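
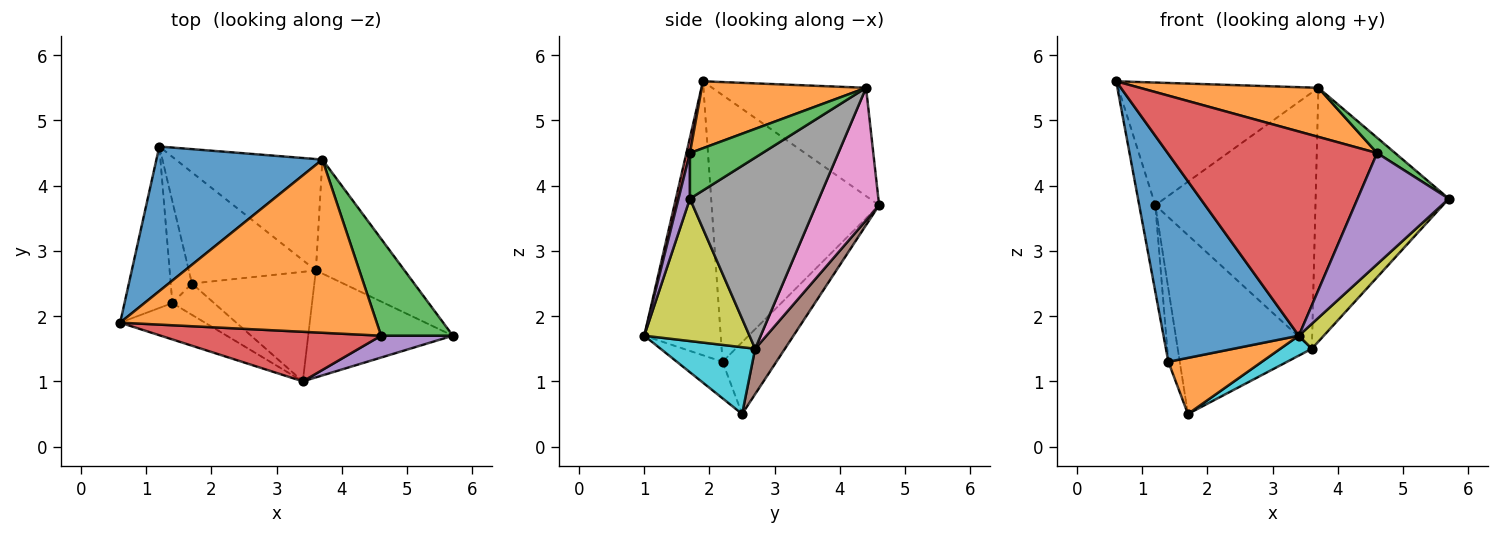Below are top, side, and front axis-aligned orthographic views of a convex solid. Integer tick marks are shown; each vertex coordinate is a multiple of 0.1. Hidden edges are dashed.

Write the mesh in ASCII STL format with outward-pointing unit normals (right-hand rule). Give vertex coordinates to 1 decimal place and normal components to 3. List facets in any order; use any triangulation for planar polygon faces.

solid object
 facet normal -0.445 0.579 0.683
  outer loop
   vertex 3.7 4.4 5.5
   vertex 1.2 4.6 3.7
   vertex 0.6 1.9 5.6
  endloop
 endfacet
 facet normal 0.243 -0.264 0.933
  outer loop
   vertex 4.6 1.7 4.5
   vertex 3.7 4.4 5.5
   vertex 0.6 1.9 5.6
  endloop
 endfacet
 facet normal 0.532 -0.132 0.836
  outer loop
   vertex 4.6 1.7 4.5
   vertex 5.7 1.7 3.8
   vertex 3.7 4.4 5.5
  endloop
 endfacet
 facet normal 0.016 -0.972 0.236
  outer loop
   vertex 4.6 1.7 4.5
   vertex 0.6 1.9 5.6
   vertex 3.4 1.0 1.7
  endloop
 endfacet
 facet normal 0.122 -0.974 0.191
  outer loop
   vertex 4.6 1.7 4.5
   vertex 3.4 1.0 1.7
   vertex 5.7 1.7 3.8
  endloop
 endfacet
 facet normal 0.185 0.835 -0.519
  outer loop
   vertex 3.6 2.7 1.5
   vertex 1.7 2.5 0.5
   vertex 1.2 4.6 3.7
  endloop
 endfacet
 facet normal 0.339 0.863 -0.375
  outer loop
   vertex 3.6 2.7 1.5
   vertex 1.2 4.6 3.7
   vertex 3.7 4.4 5.5
  endloop
 endfacet
 facet normal 0.662 0.684 -0.307
  outer loop
   vertex 3.6 2.7 1.5
   vertex 3.7 4.4 5.5
   vertex 5.7 1.7 3.8
  endloop
 endfacet
 facet normal 0.692 -0.164 -0.703
  outer loop
   vertex 3.6 2.7 1.5
   vertex 5.7 1.7 3.8
   vertex 3.4 1.0 1.7
  endloop
 endfacet
 facet normal 0.473 -0.158 -0.867
  outer loop
   vertex 3.6 2.7 1.5
   vertex 3.4 1.0 1.7
   vertex 1.7 2.5 0.5
  endloop
 endfacet
 facet normal -0.486 -0.861 -0.151
  outer loop
   vertex 1.4 2.2 1.3
   vertex 3.4 1.0 1.7
   vertex 0.6 1.9 5.6
  endloop
 endfacet
 facet normal -0.392 -0.803 -0.448
  outer loop
   vertex 1.4 2.2 1.3
   vertex 1.7 2.5 0.5
   vertex 3.4 1.0 1.7
  endloop
 endfacet
 facet normal -0.980 0.094 -0.176
  outer loop
   vertex 1.4 2.2 1.3
   vertex 0.6 1.9 5.6
   vertex 1.2 4.6 3.7
  endloop
 endfacet
 facet normal -0.940 0.199 -0.278
  outer loop
   vertex 1.4 2.2 1.3
   vertex 1.2 4.6 3.7
   vertex 1.7 2.5 0.5
  endloop
 endfacet
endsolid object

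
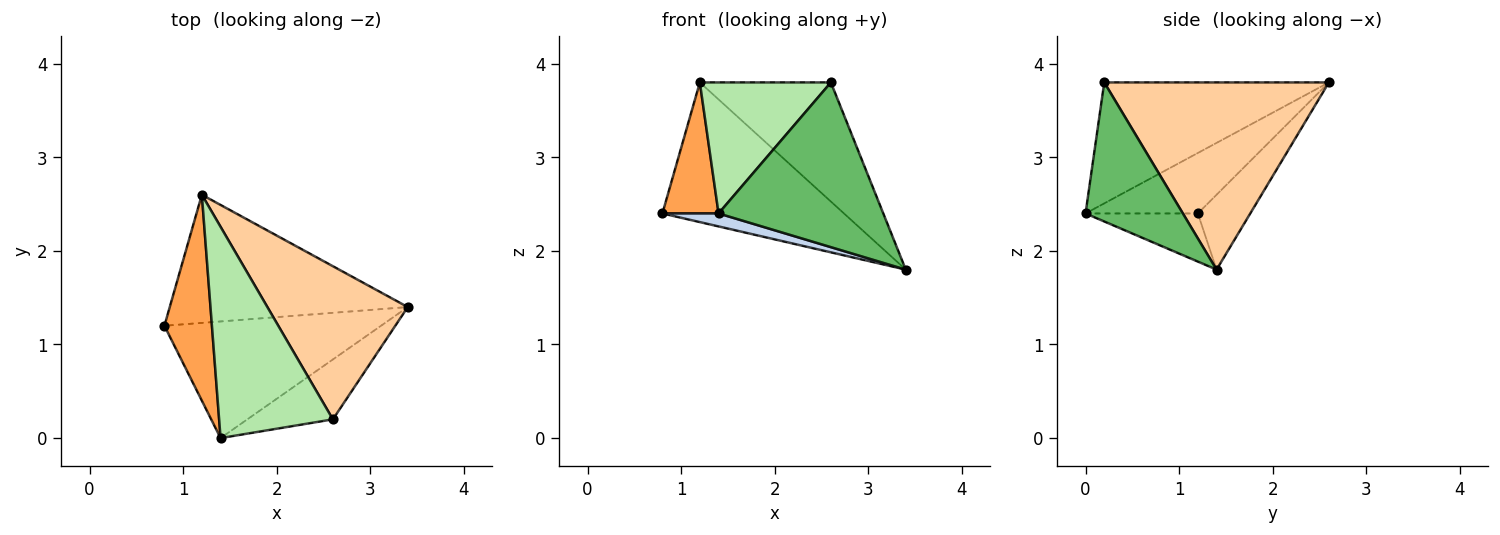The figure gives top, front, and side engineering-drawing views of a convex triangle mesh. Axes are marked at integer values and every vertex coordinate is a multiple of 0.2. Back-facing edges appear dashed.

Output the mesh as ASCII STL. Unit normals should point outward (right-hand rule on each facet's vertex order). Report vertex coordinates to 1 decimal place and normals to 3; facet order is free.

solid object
 facet normal -0.208 0.721 -0.661
  outer loop
   vertex 1.2 2.6 3.8
   vertex 3.4 1.4 1.8
   vertex 0.8 1.2 2.4
  endloop
 endfacet
 facet normal -0.216 -0.108 -0.970
  outer loop
   vertex 1.4 0.0 2.4
   vertex 0.8 1.2 2.4
   vertex 3.4 1.4 1.8
  endloop
 endfacet
 facet normal -0.732 -0.366 0.575
  outer loop
   vertex 1.4 0.0 2.4
   vertex 1.2 2.6 3.8
   vertex 0.8 1.2 2.4
  endloop
 endfacet
 facet normal 0.725 0.423 0.544
  outer loop
   vertex 2.6 0.2 3.8
   vertex 3.4 1.4 1.8
   vertex 1.2 2.6 3.8
  endloop
 endfacet
 facet normal 0.485 -0.822 -0.299
  outer loop
   vertex 2.6 0.2 3.8
   vertex 1.4 0.0 2.4
   vertex 3.4 1.4 1.8
  endloop
 endfacet
 facet normal -0.670 -0.391 0.631
  outer loop
   vertex 2.6 0.2 3.8
   vertex 1.2 2.6 3.8
   vertex 1.4 0.0 2.4
  endloop
 endfacet
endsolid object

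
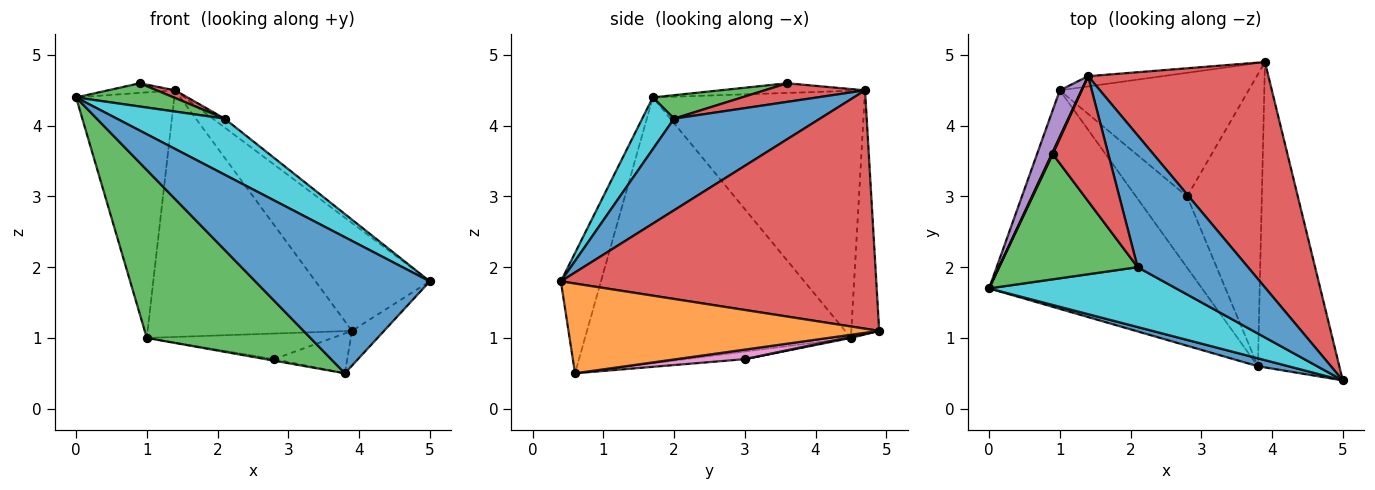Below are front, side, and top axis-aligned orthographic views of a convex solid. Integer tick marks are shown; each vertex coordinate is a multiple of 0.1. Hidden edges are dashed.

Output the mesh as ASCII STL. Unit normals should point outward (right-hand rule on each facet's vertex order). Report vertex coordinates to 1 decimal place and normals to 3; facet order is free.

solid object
 facet normal -0.224 -0.973 0.057
  outer loop
   vertex 3.8 0.6 0.5
   vertex 5.0 0.4 1.8
   vertex 0.0 1.7 4.4
  endloop
 endfacet
 facet normal 0.738 0.076 -0.670
  outer loop
   vertex 3.8 0.6 0.5
   vertex 3.9 4.9 1.1
   vertex 5.0 0.4 1.8
  endloop
 endfacet
 facet normal -0.704 -0.433 -0.563
  outer loop
   vertex 1.0 4.5 1.0
   vertex 3.8 0.6 0.5
   vertex 0.0 1.7 4.4
  endloop
 endfacet
 facet normal 0.766 0.277 0.580
  outer loop
   vertex 1.4 4.7 4.5
   vertex 5.0 0.4 1.8
   vertex 3.9 4.9 1.1
  endloop
 endfacet
 facet normal -0.904 0.419 0.079
  outer loop
   vertex 1.4 4.7 4.5
   vertex 1.0 4.5 1.0
   vertex 0.0 1.7 4.4
  endloop
 endfacet
 facet normal -0.135 0.990 -0.041
  outer loop
   vertex 1.4 4.7 4.5
   vertex 3.9 4.9 1.1
   vertex 1.0 4.5 1.0
  endloop
 endfacet
 facet normal 0.126 0.134 -0.983
  outer loop
   vertex 2.8 3.0 0.7
   vertex 3.9 4.9 1.1
   vertex 3.8 0.6 0.5
  endloop
 endfacet
 facet normal 0.006 0.203 -0.979
  outer loop
   vertex 2.8 3.0 0.7
   vertex 1.0 4.5 1.0
   vertex 3.9 4.9 1.1
  endloop
 endfacet
 facet normal -0.147 0.021 -0.989
  outer loop
   vertex 2.8 3.0 0.7
   vertex 3.8 0.6 0.5
   vertex 1.0 4.5 1.0
  endloop
 endfacet
 facet normal 0.198 -0.670 0.716
  outer loop
   vertex 2.1 2.0 4.1
   vertex 0.0 1.7 4.4
   vertex 5.0 0.4 1.8
  endloop
 endfacet
 facet normal 0.638 0.052 0.768
  outer loop
   vertex 2.1 2.0 4.1
   vertex 5.0 0.4 1.8
   vertex 1.4 4.7 4.5
  endloop
 endfacet
 facet normal -0.904 0.419 0.088
  outer loop
   vertex 0.9 3.6 4.6
   vertex 1.4 4.7 4.5
   vertex 0.0 1.7 4.4
  endloop
 endfacet
 facet normal 0.164 -0.180 0.970
  outer loop
   vertex 0.9 3.6 4.6
   vertex 0.0 1.7 4.4
   vertex 2.1 2.0 4.1
  endloop
 endfacet
 facet normal 0.317 -0.058 0.947
  outer loop
   vertex 0.9 3.6 4.6
   vertex 2.1 2.0 4.1
   vertex 1.4 4.7 4.5
  endloop
 endfacet
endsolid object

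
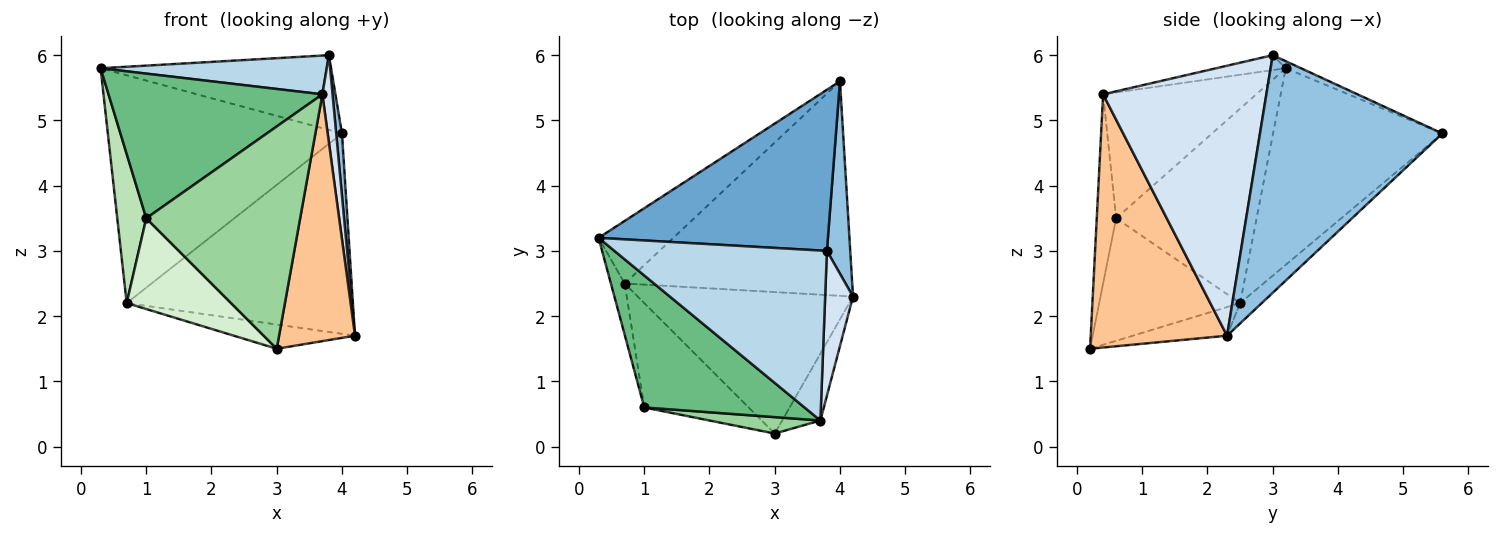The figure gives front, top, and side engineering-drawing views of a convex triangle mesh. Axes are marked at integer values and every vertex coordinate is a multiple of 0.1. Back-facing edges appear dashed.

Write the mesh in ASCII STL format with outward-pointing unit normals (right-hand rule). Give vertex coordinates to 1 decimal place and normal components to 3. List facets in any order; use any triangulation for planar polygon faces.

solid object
 facet normal -0.028 0.421 0.907
  outer loop
   vertex 3.8 3.0 6.0
   vertex 4.0 5.6 4.8
   vertex 0.3 3.2 5.8
  endloop
 endfacet
 facet normal 0.995 -0.031 0.098
  outer loop
   vertex 3.8 3.0 6.0
   vertex 4.2 2.3 1.7
   vertex 4.0 5.6 4.8
  endloop
 endfacet
 facet normal -0.068 -0.222 0.973
  outer loop
   vertex 3.7 0.4 5.4
   vertex 3.8 3.0 6.0
   vertex 0.3 3.2 5.8
  endloop
 endfacet
 facet normal 0.993 -0.062 0.102
  outer loop
   vertex 3.7 0.4 5.4
   vertex 4.2 2.3 1.7
   vertex 3.8 3.0 6.0
  endloop
 endfacet
 facet normal -0.572 0.791 -0.217
  outer loop
   vertex 0.7 2.5 2.2
   vertex 0.3 3.2 5.8
   vertex 4.0 5.6 4.8
  endloop
 endfacet
 facet normal -0.065 0.681 -0.729
  outer loop
   vertex 0.7 2.5 2.2
   vertex 4.0 5.6 4.8
   vertex 4.2 2.3 1.7
  endloop
 endfacet
 facet normal 0.866 -0.482 -0.131
  outer loop
   vertex 3.0 0.2 1.5
   vertex 4.2 2.3 1.7
   vertex 3.7 0.4 5.4
  endloop
 endfacet
 facet normal -0.130 0.167 -0.977
  outer loop
   vertex 3.0 0.2 1.5
   vertex 0.7 2.5 2.2
   vertex 4.2 2.3 1.7
  endloop
 endfacet
 facet normal -0.468 -0.653 0.596
  outer loop
   vertex 1.0 0.6 3.5
   vertex 3.7 0.4 5.4
   vertex 0.3 3.2 5.8
  endloop
 endfacet
 facet normal -0.125 -0.989 0.073
  outer loop
   vertex 1.0 0.6 3.5
   vertex 3.0 0.2 1.5
   vertex 3.7 0.4 5.4
  endloop
 endfacet
 facet normal -0.977 -0.202 -0.069
  outer loop
   vertex 1.0 0.6 3.5
   vertex 0.3 3.2 5.8
   vertex 0.7 2.5 2.2
  endloop
 endfacet
 facet normal -0.663 -0.491 -0.565
  outer loop
   vertex 1.0 0.6 3.5
   vertex 0.7 2.5 2.2
   vertex 3.0 0.2 1.5
  endloop
 endfacet
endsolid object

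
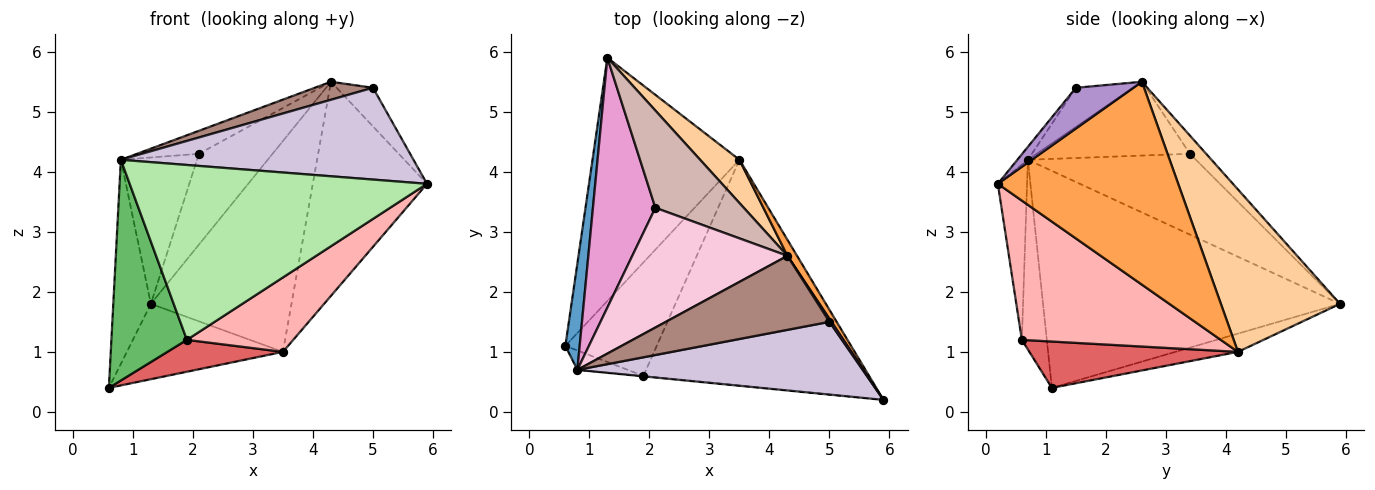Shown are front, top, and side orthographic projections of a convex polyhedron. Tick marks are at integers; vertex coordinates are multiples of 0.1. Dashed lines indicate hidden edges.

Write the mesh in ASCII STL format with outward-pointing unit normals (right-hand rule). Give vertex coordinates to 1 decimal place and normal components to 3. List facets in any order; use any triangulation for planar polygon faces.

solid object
 facet normal -0.990 0.125 0.065
  outer loop
   vertex 0.8 0.7 4.2
   vertex 1.3 5.9 1.8
   vertex 0.6 1.1 0.4
  endloop
 endfacet
 facet normal -0.118 0.294 -0.949
  outer loop
   vertex 3.5 4.2 1.0
   vertex 0.6 1.1 0.4
   vertex 1.3 5.9 1.8
  endloop
 endfacet
 facet normal 0.844 0.535 0.040
  outer loop
   vertex 3.5 4.2 1.0
   vertex 4.3 2.6 5.5
   vertex 5.9 0.2 3.8
  endloop
 endfacet
 facet normal 0.639 0.754 0.154
  outer loop
   vertex 3.5 4.2 1.0
   vertex 1.3 5.9 1.8
   vertex 4.3 2.6 5.5
  endloop
 endfacet
 facet normal -0.313 -0.946 -0.083
  outer loop
   vertex 1.9 0.6 1.2
   vertex 0.8 0.7 4.2
   vertex 0.6 1.1 0.4
  endloop
 endfacet
 facet normal -0.098 -0.995 -0.003
  outer loop
   vertex 1.9 0.6 1.2
   vertex 5.9 0.2 3.8
   vertex 0.8 0.7 4.2
  endloop
 endfacet
 facet normal 0.439 -0.243 -0.865
  outer loop
   vertex 1.9 0.6 1.2
   vertex 0.6 1.1 0.4
   vertex 3.5 4.2 1.0
  endloop
 endfacet
 facet normal 0.506 -0.270 -0.819
  outer loop
   vertex 1.9 0.6 1.2
   vertex 3.5 4.2 1.0
   vertex 5.9 0.2 3.8
  endloop
 endfacet
 facet normal 0.845 0.534 0.041
  outer loop
   vertex 5.0 1.5 5.4
   vertex 5.9 0.2 3.8
   vertex 4.3 2.6 5.5
  endloop
 endfacet
 facet normal -0.028 -0.783 0.621
  outer loop
   vertex 5.0 1.5 5.4
   vertex 0.8 0.7 4.2
   vertex 5.9 0.2 3.8
  endloop
 endfacet
 facet normal -0.227 -0.230 0.946
  outer loop
   vertex 5.0 1.5 5.4
   vertex 4.3 2.6 5.5
   vertex 0.8 0.7 4.2
  endloop
 endfacet
 facet normal -0.149 0.675 0.723
  outer loop
   vertex 2.1 3.4 4.3
   vertex 4.3 2.6 5.5
   vertex 1.3 5.9 1.8
  endloop
 endfacet
 facet normal -0.745 0.337 0.576
  outer loop
   vertex 2.1 3.4 4.3
   vertex 1.3 5.9 1.8
   vertex 0.8 0.7 4.2
  endloop
 endfacet
 facet normal -0.423 0.171 0.890
  outer loop
   vertex 2.1 3.4 4.3
   vertex 0.8 0.7 4.2
   vertex 4.3 2.6 5.5
  endloop
 endfacet
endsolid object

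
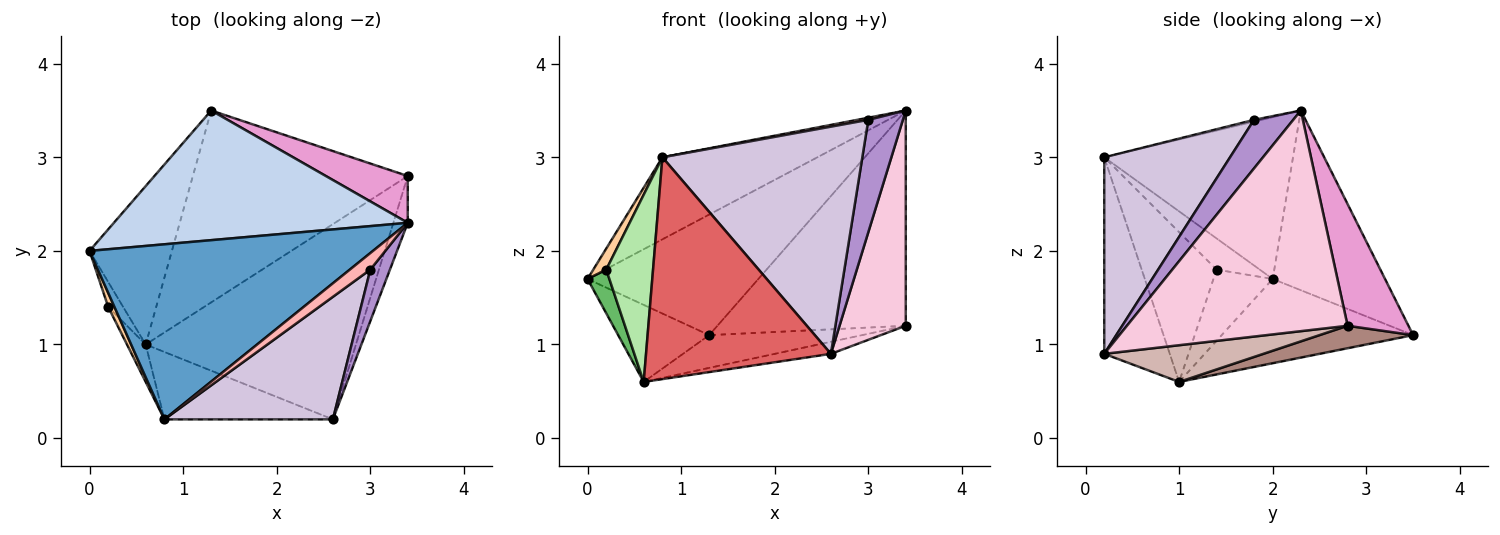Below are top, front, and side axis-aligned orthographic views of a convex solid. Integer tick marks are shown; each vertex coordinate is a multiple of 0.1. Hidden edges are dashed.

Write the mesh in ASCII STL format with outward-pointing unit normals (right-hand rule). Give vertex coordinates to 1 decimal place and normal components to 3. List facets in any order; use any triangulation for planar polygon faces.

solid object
 facet normal -0.459 0.377 0.804
  outer loop
   vertex 0.8 0.2 3.0
   vertex 3.4 2.3 3.5
   vertex 0.0 2.0 1.7
  endloop
 endfacet
 facet normal -0.409 0.622 0.668
  outer loop
   vertex 1.3 3.5 1.1
   vertex 0.0 2.0 1.7
   vertex 3.4 2.3 3.5
  endloop
 endfacet
 facet normal -0.677 0.322 -0.662
  outer loop
   vertex 1.3 3.5 1.1
   vertex 0.6 1.0 0.6
   vertex 0.0 2.0 1.7
  endloop
 endfacet
 facet normal -0.941 -0.282 0.188
  outer loop
   vertex 0.2 1.4 1.8
   vertex 0.8 0.2 3.0
   vertex 0.0 2.0 1.7
  endloop
 endfacet
 facet normal -0.921 -0.339 -0.194
  outer loop
   vertex 0.2 1.4 1.8
   vertex 0.0 2.0 1.7
   vertex 0.6 1.0 0.6
  endloop
 endfacet
 facet normal -0.843 -0.527 -0.105
  outer loop
   vertex 0.2 1.4 1.8
   vertex 0.6 1.0 0.6
   vertex 0.8 0.2 3.0
  endloop
 endfacet
 facet normal -0.321 -0.906 -0.275
  outer loop
   vertex 2.6 0.2 0.9
   vertex 0.8 0.2 3.0
   vertex 0.6 1.0 0.6
  endloop
 endfacet
 facet normal -0.086 -0.129 0.988
  outer loop
   vertex 3.0 1.8 3.4
   vertex 3.4 2.3 3.5
   vertex 0.8 0.2 3.0
  endloop
 endfacet
 facet normal 0.718 -0.633 0.290
  outer loop
   vertex 3.0 1.8 3.4
   vertex 2.6 0.2 0.9
   vertex 3.4 2.3 3.5
  endloop
 endfacet
 facet normal 0.484 -0.770 0.415
  outer loop
   vertex 3.0 1.8 3.4
   vertex 0.8 0.2 3.0
   vertex 2.6 0.2 0.9
  endloop
 endfacet
 facet normal 0.102 0.167 -0.981
  outer loop
   vertex 3.4 2.8 1.2
   vertex 0.6 1.0 0.6
   vertex 1.3 3.5 1.1
  endloop
 endfacet
 facet normal 0.172 0.061 -0.983
  outer loop
   vertex 3.4 2.8 1.2
   vertex 2.6 0.2 0.9
   vertex 0.6 1.0 0.6
  endloop
 endfacet
 facet normal 0.301 0.932 0.203
  outer loop
   vertex 3.4 2.8 1.2
   vertex 1.3 3.5 1.1
   vertex 3.4 2.3 3.5
  endloop
 endfacet
 facet normal 0.956 -0.287 -0.062
  outer loop
   vertex 3.4 2.8 1.2
   vertex 3.4 2.3 3.5
   vertex 2.6 0.2 0.9
  endloop
 endfacet
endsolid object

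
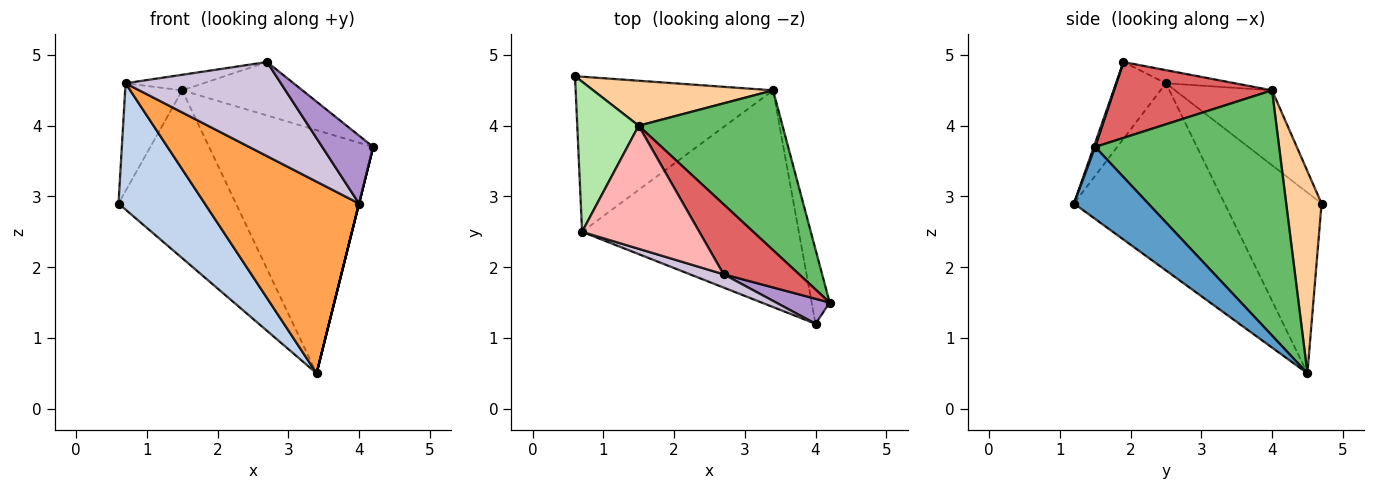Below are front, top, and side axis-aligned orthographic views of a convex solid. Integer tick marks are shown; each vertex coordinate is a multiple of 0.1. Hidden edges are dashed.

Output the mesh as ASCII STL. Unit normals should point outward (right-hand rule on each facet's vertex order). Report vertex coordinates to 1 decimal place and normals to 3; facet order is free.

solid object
 facet normal 0.970 0.000 -0.243
  outer loop
   vertex 4.0 1.2 2.9
   vertex 3.4 4.5 0.5
   vertex 4.2 1.5 3.7
  endloop
 endfacet
 facet normal -0.579 -0.515 -0.632
  outer loop
   vertex 0.7 2.5 4.6
   vertex 0.6 4.7 2.9
   vertex 3.4 4.5 0.5
  endloop
 endfacet
 facet normal -0.543 -0.556 -0.629
  outer loop
   vertex 0.7 2.5 4.6
   vertex 3.4 4.5 0.5
   vertex 4.0 1.2 2.9
  endloop
 endfacet
 facet normal 0.279 0.927 0.249
  outer loop
   vertex 1.5 4.0 4.5
   vertex 3.4 4.5 0.5
   vertex 0.6 4.7 2.9
  endloop
 endfacet
 facet normal 0.684 0.610 0.401
  outer loop
   vertex 1.5 4.0 4.5
   vertex 4.2 1.5 3.7
   vertex 3.4 4.5 0.5
  endloop
 endfacet
 facet normal -0.704 0.414 0.577
  outer loop
   vertex 1.5 4.0 4.5
   vertex 0.6 4.7 2.9
   vertex 0.7 2.5 4.6
  endloop
 endfacet
 facet normal 0.624 0.475 0.621
  outer loop
   vertex 2.7 1.9 4.9
   vertex 4.2 1.5 3.7
   vertex 1.5 4.0 4.5
  endloop
 endfacet
 facet normal -0.111 0.125 0.986
  outer loop
   vertex 2.7 1.9 4.9
   vertex 1.5 4.0 4.5
   vertex 0.7 2.5 4.6
  endloop
 endfacet
 facet normal 0.026 -0.938 0.345
  outer loop
   vertex 2.7 1.9 4.9
   vertex 4.0 1.2 2.9
   vertex 4.2 1.5 3.7
  endloop
 endfacet
 facet normal -0.303 -0.944 0.133
  outer loop
   vertex 2.7 1.9 4.9
   vertex 0.7 2.5 4.6
   vertex 4.0 1.2 2.9
  endloop
 endfacet
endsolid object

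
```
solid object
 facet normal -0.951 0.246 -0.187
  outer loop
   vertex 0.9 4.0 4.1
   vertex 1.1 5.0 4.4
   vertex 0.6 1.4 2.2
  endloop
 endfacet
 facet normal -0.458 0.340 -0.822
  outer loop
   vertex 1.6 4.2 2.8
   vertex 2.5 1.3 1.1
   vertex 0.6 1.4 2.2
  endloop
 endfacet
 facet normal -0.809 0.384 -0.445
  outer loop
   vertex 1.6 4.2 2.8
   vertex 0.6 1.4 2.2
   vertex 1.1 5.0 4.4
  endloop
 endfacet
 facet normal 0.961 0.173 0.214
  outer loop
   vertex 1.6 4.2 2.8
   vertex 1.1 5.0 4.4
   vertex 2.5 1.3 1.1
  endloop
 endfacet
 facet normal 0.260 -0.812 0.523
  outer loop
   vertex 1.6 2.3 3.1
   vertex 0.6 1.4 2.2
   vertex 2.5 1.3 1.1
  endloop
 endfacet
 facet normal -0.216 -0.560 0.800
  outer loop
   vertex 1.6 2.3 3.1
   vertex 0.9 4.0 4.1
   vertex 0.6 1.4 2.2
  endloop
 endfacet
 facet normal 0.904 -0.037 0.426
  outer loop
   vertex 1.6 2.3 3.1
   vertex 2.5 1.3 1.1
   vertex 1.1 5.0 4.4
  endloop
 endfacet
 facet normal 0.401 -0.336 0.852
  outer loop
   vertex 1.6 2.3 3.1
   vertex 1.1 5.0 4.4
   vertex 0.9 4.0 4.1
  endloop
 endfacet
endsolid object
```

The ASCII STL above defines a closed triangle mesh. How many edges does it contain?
12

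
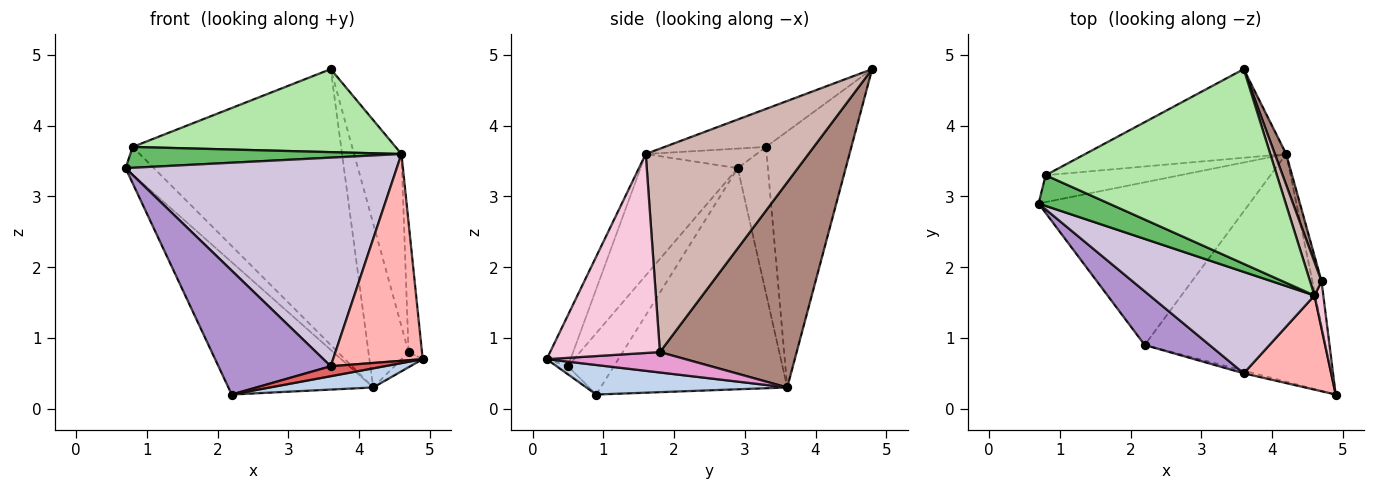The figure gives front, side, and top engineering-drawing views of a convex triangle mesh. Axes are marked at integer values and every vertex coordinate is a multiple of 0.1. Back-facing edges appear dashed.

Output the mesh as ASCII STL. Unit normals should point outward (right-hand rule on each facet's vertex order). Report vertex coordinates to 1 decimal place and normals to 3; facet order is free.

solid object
 facet normal -0.631 0.490 -0.602
  outer loop
   vertex 4.2 3.6 0.3
   vertex 2.2 0.9 0.2
   vertex 0.7 2.9 3.4
  endloop
 endfacet
 facet normal 0.161 -0.083 -0.984
  outer loop
   vertex 4.2 3.6 0.3
   vertex 4.9 0.2 0.7
   vertex 2.2 0.9 0.2
  endloop
 endfacet
 facet normal -0.606 0.569 -0.556
  outer loop
   vertex 0.8 3.3 3.7
   vertex 4.2 3.6 0.3
   vertex 0.7 2.9 3.4
  endloop
 endfacet
 facet normal -0.363 0.887 -0.285
  outer loop
   vertex 0.8 3.3 3.7
   vertex 3.6 4.8 4.8
   vertex 4.2 3.6 0.3
  endloop
 endfacet
 facet normal -0.224 -0.548 0.806
  outer loop
   vertex 0.8 3.3 3.7
   vertex 0.7 2.9 3.4
   vertex 4.6 1.6 3.6
  endloop
 endfacet
 facet normal -0.150 -0.388 0.910
  outer loop
   vertex 0.8 3.3 3.7
   vertex 4.6 1.6 3.6
   vertex 3.6 4.8 4.8
  endloop
 endfacet
 facet normal -0.200 -0.948 -0.249
  outer loop
   vertex 3.6 0.5 0.6
   vertex 2.2 0.9 0.2
   vertex 4.9 0.2 0.7
  endloop
 endfacet
 facet normal -0.235 -0.885 0.403
  outer loop
   vertex 3.6 0.5 0.6
   vertex 4.9 0.2 0.7
   vertex 4.6 1.6 3.6
  endloop
 endfacet
 facet normal -0.352 -0.859 0.372
  outer loop
   vertex 3.6 0.5 0.6
   vertex 0.7 2.9 3.4
   vertex 2.2 0.9 0.2
  endloop
 endfacet
 facet normal -0.307 -0.856 0.416
  outer loop
   vertex 3.6 0.5 0.6
   vertex 4.6 1.6 3.6
   vertex 0.7 2.9 3.4
  endloop
 endfacet
 facet normal 0.958 0.281 0.053
  outer loop
   vertex 4.7 1.8 0.8
   vertex 4.2 3.6 0.3
   vertex 3.6 4.8 4.8
  endloop
 endfacet
 facet normal 0.959 0.279 0.054
  outer loop
   vertex 4.7 1.8 0.8
   vertex 3.6 4.8 4.8
   vertex 4.6 1.6 3.6
  endloop
 endfacet
 facet normal 0.904 0.138 -0.406
  outer loop
   vertex 4.7 1.8 0.8
   vertex 4.9 0.2 0.7
   vertex 4.2 3.6 0.3
  endloop
 endfacet
 facet normal 0.992 0.121 0.044
  outer loop
   vertex 4.7 1.8 0.8
   vertex 4.6 1.6 3.6
   vertex 4.9 0.2 0.7
  endloop
 endfacet
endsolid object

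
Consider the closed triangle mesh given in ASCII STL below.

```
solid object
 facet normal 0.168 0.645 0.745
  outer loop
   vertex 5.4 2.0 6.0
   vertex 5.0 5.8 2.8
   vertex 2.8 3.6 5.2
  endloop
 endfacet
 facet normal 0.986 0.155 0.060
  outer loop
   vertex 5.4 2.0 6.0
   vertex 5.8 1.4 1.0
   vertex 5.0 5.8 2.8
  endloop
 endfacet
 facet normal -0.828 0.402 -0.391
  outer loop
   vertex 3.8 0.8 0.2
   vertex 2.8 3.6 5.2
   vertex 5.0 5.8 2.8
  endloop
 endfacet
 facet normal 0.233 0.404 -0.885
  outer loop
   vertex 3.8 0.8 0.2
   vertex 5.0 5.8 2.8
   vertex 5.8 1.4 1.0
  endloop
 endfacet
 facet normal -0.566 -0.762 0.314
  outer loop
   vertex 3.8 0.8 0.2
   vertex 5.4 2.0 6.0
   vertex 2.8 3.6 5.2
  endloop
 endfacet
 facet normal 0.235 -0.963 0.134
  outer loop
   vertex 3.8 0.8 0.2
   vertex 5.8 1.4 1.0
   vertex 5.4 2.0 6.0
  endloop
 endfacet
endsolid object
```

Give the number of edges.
9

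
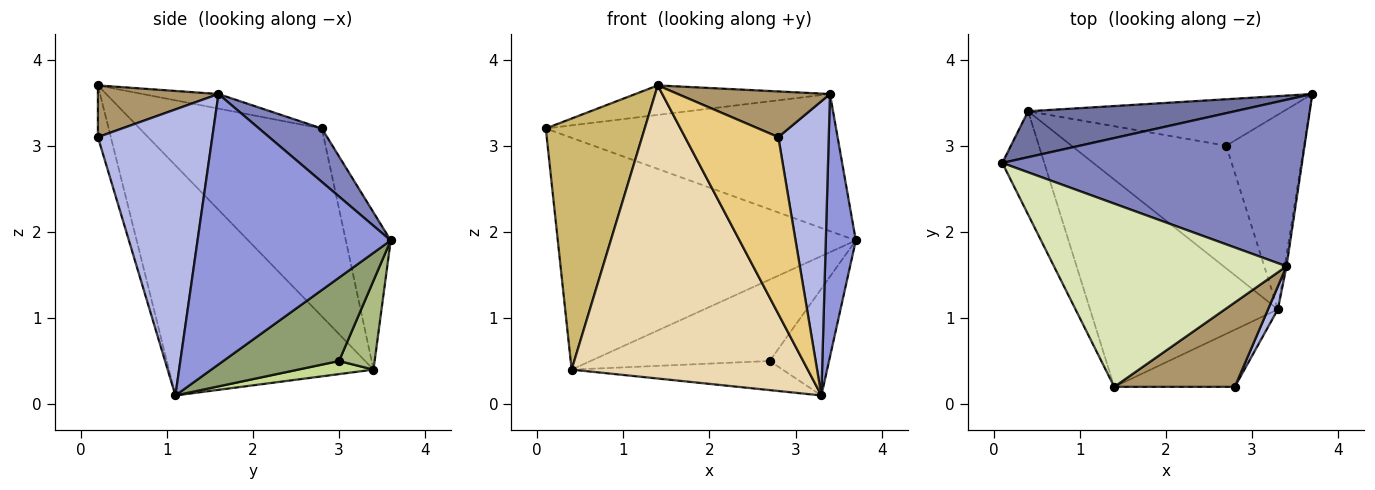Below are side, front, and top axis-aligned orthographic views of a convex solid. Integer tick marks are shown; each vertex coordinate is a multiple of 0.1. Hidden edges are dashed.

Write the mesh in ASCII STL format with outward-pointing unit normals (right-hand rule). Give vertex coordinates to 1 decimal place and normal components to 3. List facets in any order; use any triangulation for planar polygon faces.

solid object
 facet normal -0.146 0.970 0.192
  outer loop
   vertex 0.4 3.4 0.4
   vertex 0.1 2.8 3.2
   vertex 3.7 3.6 1.9
  endloop
 endfacet
 facet normal 0.136 0.630 0.765
  outer loop
   vertex 3.4 1.6 3.6
   vertex 3.7 3.6 1.9
   vertex 0.1 2.8 3.2
  endloop
 endfacet
 facet normal 0.988 -0.154 -0.006
  outer loop
   vertex 3.4 1.6 3.6
   vertex 3.3 1.1 0.1
   vertex 3.7 3.6 1.9
  endloop
 endfacet
 facet normal 0.915 -0.403 0.031
  outer loop
   vertex 3.4 1.6 3.6
   vertex 2.8 0.2 3.1
   vertex 3.3 1.1 0.1
  endloop
 endfacet
 facet normal 0.684 0.351 -0.639
  outer loop
   vertex 2.7 3.0 0.5
   vertex 3.7 3.6 1.9
   vertex 3.3 1.1 0.1
  endloop
 endfacet
 facet normal 0.170 0.856 -0.488
  outer loop
   vertex 2.7 3.0 0.5
   vertex 0.4 3.4 0.4
   vertex 3.7 3.6 1.9
  endloop
 endfacet
 facet normal 0.082 0.230 -0.970
  outer loop
   vertex 2.7 3.0 0.5
   vertex 3.3 1.1 0.1
   vertex 0.4 3.4 0.4
  endloop
 endfacet
 facet normal -0.062 0.159 0.985
  outer loop
   vertex 1.4 0.2 3.7
   vertex 3.4 1.6 3.6
   vertex 0.1 2.8 3.2
  endloop
 endfacet
 facet normal 0.353 -0.445 0.823
  outer loop
   vertex 1.4 0.2 3.7
   vertex 2.8 0.2 3.1
   vertex 3.4 1.6 3.6
  endloop
 endfacet
 facet normal -0.862 -0.468 -0.193
  outer loop
   vertex 1.4 0.2 3.7
   vertex 0.1 2.8 3.2
   vertex 0.4 3.4 0.4
  endloop
 endfacet
 facet normal -0.131 -0.943 -0.305
  outer loop
   vertex 1.4 0.2 3.7
   vertex 3.3 1.1 0.1
   vertex 2.8 0.2 3.1
  endloop
 endfacet
 facet normal -0.577 -0.667 -0.471
  outer loop
   vertex 1.4 0.2 3.7
   vertex 0.4 3.4 0.4
   vertex 3.3 1.1 0.1
  endloop
 endfacet
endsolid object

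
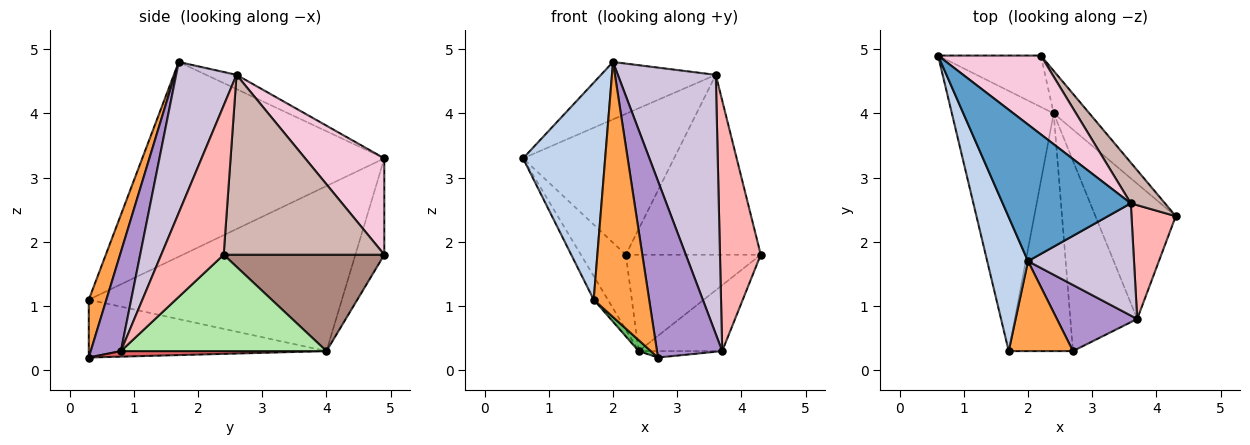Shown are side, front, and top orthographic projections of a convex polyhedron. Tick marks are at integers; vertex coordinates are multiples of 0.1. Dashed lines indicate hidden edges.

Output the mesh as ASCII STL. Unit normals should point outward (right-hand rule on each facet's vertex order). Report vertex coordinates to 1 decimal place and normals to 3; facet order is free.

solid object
 facet normal -0.102 0.385 0.917
  outer loop
   vertex 3.6 2.6 4.6
   vertex 0.6 4.9 3.3
   vertex 2.0 1.7 4.8
  endloop
 endfacet
 facet normal -0.929 -0.315 0.195
  outer loop
   vertex 1.7 0.3 1.1
   vertex 2.0 1.7 4.8
   vertex 0.6 4.9 3.3
  endloop
 endfacet
 facet normal 0.287 -0.903 0.319
  outer loop
   vertex 1.7 0.3 1.1
   vertex 2.7 0.3 0.2
   vertex 2.0 1.7 4.8
  endloop
 endfacet
 facet normal -0.850 0.047 -0.524
  outer loop
   vertex 1.7 0.3 1.1
   vertex 0.6 4.9 3.3
   vertex 2.4 4.0 0.3
  endloop
 endfacet
 facet normal -0.669 -0.034 -0.743
  outer loop
   vertex 1.7 0.3 1.1
   vertex 2.4 4.0 0.3
   vertex 2.7 0.3 0.2
  endloop
 endfacet
 facet normal 0.733 0.298 -0.611
  outer loop
   vertex 3.7 0.8 0.3
   vertex 2.4 4.0 0.3
   vertex 4.3 2.4 1.8
  endloop
 endfacet
 facet normal 0.083 0.034 -0.996
  outer loop
   vertex 3.7 0.8 0.3
   vertex 2.7 0.3 0.2
   vertex 2.4 4.0 0.3
  endloop
 endfacet
 facet normal 0.813 -0.531 0.241
  outer loop
   vertex 3.7 0.8 0.3
   vertex 4.3 2.4 1.8
   vertex 3.6 2.6 4.6
  endloop
 endfacet
 facet normal 0.397 -0.859 0.322
  outer loop
   vertex 3.7 0.8 0.3
   vertex 2.0 1.7 4.8
   vertex 2.7 0.3 0.2
  endloop
 endfacet
 facet normal 0.492 -0.799 0.346
  outer loop
   vertex 3.7 0.8 0.3
   vertex 3.6 2.6 4.6
   vertex 2.0 1.7 4.8
  endloop
 endfacet
 facet normal 0.737 0.619 -0.273
  outer loop
   vertex 2.2 4.9 1.8
   vertex 4.3 2.4 1.8
   vertex 2.4 4.0 0.3
  endloop
 endfacet
 facet normal 0.758 0.636 0.144
  outer loop
   vertex 2.2 4.9 1.8
   vertex 3.6 2.6 4.6
   vertex 4.3 2.4 1.8
  endloop
 endfacet
 facet normal -0.468 0.729 -0.500
  outer loop
   vertex 2.2 4.9 1.8
   vertex 2.4 4.0 0.3
   vertex 0.6 4.9 3.3
  endloop
 endfacet
 facet normal 0.416 0.794 0.444
  outer loop
   vertex 2.2 4.9 1.8
   vertex 0.6 4.9 3.3
   vertex 3.6 2.6 4.6
  endloop
 endfacet
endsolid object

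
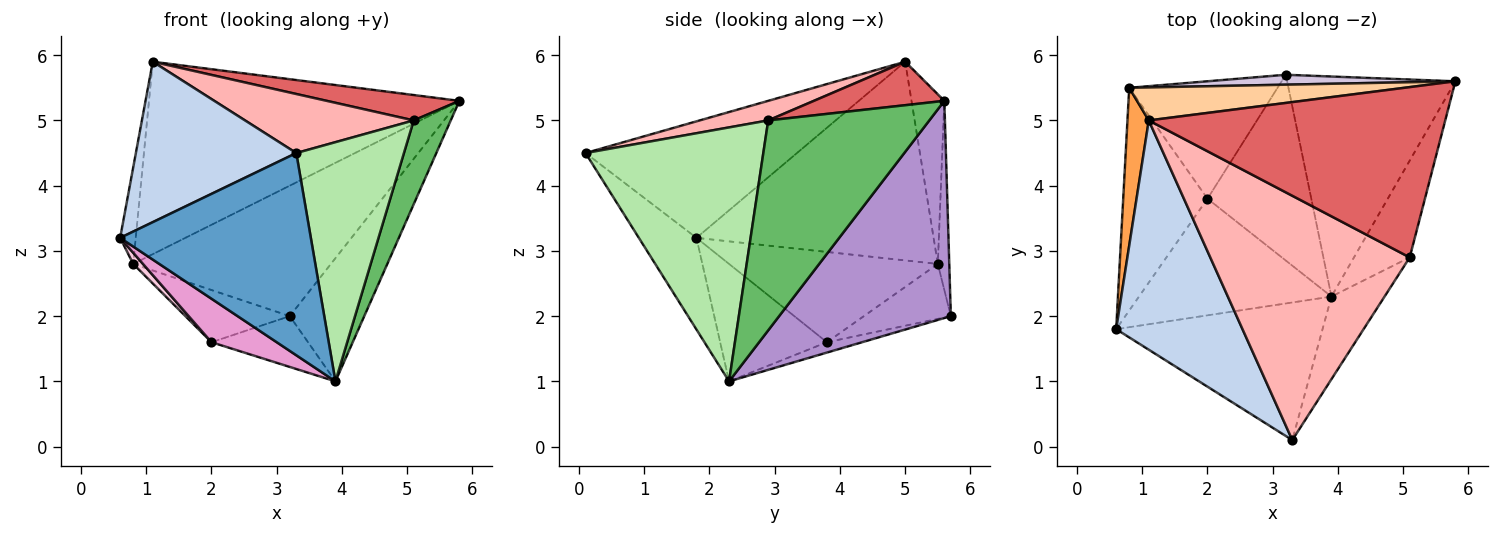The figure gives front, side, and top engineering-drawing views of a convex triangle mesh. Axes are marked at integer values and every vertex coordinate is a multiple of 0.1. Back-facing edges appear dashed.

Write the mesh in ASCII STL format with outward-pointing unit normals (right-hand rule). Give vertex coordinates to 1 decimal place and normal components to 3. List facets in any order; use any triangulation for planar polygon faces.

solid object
 facet normal -0.242 -0.802 -0.546
  outer loop
   vertex 3.9 2.3 1.0
   vertex 3.3 0.1 4.5
   vertex 0.6 1.8 3.2
  endloop
 endfacet
 facet normal -0.603 -0.457 0.654
  outer loop
   vertex 1.1 5.0 5.9
   vertex 0.6 1.8 3.2
   vertex 3.3 0.1 4.5
  endloop
 endfacet
 facet normal -0.992 0.065 0.107
  outer loop
   vertex 1.1 5.0 5.9
   vertex 0.8 5.5 2.8
   vertex 0.6 1.8 3.2
  endloop
 endfacet
 facet normal -0.104 0.980 0.168
  outer loop
   vertex 1.1 5.0 5.9
   vertex 5.8 5.6 5.3
   vertex 0.8 5.5 2.8
  endloop
 endfacet
 facet normal 0.944 -0.217 -0.251
  outer loop
   vertex 5.1 2.9 5.0
   vertex 3.9 2.3 1.0
   vertex 5.8 5.6 5.3
  endloop
 endfacet
 facet normal 0.842 -0.510 -0.176
  outer loop
   vertex 5.1 2.9 5.0
   vertex 3.3 0.1 4.5
   vertex 3.9 2.3 1.0
  endloop
 endfacet
 facet normal 0.144 -0.146 0.979
  outer loop
   vertex 5.1 2.9 5.0
   vertex 5.8 5.6 5.3
   vertex 1.1 5.0 5.9
  endloop
 endfacet
 facet normal 0.095 -0.234 0.968
  outer loop
   vertex 5.1 2.9 5.0
   vertex 1.1 5.0 5.9
   vertex 3.3 0.1 4.5
  endloop
 endfacet
 facet normal 0.748 0.324 -0.579
  outer loop
   vertex 3.2 5.7 2.0
   vertex 5.8 5.6 5.3
   vertex 3.9 2.3 1.0
  endloop
 endfacet
 facet normal -0.058 0.995 0.076
  outer loop
   vertex 3.2 5.7 2.0
   vertex 0.8 5.5 2.8
   vertex 5.8 5.6 5.3
  endloop
 endfacet
 facet normal -0.096 0.263 -0.960
  outer loop
   vertex 2.0 3.8 1.6
   vertex 3.2 5.7 2.0
   vertex 3.9 2.3 1.0
  endloop
 endfacet
 facet normal -0.321 0.385 -0.866
  outer loop
   vertex 2.0 3.8 1.6
   vertex 0.8 5.5 2.8
   vertex 3.2 5.7 2.0
  endloop
 endfacet
 facet normal -0.496 -0.303 -0.813
  outer loop
   vertex 2.0 3.8 1.6
   vertex 3.9 2.3 1.0
   vertex 0.6 1.8 3.2
  endloop
 endfacet
 facet normal -0.731 -0.034 -0.682
  outer loop
   vertex 2.0 3.8 1.6
   vertex 0.6 1.8 3.2
   vertex 0.8 5.5 2.8
  endloop
 endfacet
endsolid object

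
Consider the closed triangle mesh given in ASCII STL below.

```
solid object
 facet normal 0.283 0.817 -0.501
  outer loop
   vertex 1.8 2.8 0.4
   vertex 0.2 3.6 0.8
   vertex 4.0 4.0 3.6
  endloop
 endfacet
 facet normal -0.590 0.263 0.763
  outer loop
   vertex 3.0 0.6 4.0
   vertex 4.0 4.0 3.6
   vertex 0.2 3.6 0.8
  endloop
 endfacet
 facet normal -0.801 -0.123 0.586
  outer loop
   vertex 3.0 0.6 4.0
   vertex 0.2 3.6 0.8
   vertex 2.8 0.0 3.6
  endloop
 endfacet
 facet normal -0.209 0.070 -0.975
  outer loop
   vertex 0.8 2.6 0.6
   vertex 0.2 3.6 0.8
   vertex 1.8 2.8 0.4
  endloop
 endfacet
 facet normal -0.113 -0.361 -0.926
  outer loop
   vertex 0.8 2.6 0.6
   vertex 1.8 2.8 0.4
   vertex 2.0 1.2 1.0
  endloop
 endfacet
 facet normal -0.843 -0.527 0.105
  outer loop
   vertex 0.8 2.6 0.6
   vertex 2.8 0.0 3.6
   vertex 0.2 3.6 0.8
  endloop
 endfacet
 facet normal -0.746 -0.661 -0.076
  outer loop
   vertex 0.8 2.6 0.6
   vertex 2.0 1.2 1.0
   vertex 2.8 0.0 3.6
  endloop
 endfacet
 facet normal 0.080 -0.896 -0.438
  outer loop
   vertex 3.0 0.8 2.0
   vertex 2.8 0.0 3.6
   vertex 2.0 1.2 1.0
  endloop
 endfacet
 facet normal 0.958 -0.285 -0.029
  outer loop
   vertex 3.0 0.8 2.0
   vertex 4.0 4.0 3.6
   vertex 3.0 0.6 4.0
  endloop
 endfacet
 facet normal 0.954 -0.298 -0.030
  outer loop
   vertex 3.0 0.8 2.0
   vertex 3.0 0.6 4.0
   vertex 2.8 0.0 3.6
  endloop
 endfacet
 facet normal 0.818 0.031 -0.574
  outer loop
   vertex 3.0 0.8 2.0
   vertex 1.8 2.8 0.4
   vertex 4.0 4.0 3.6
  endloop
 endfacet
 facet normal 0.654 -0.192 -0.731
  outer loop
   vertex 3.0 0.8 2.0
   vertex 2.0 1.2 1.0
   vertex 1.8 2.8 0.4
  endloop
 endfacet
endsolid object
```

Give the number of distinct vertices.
8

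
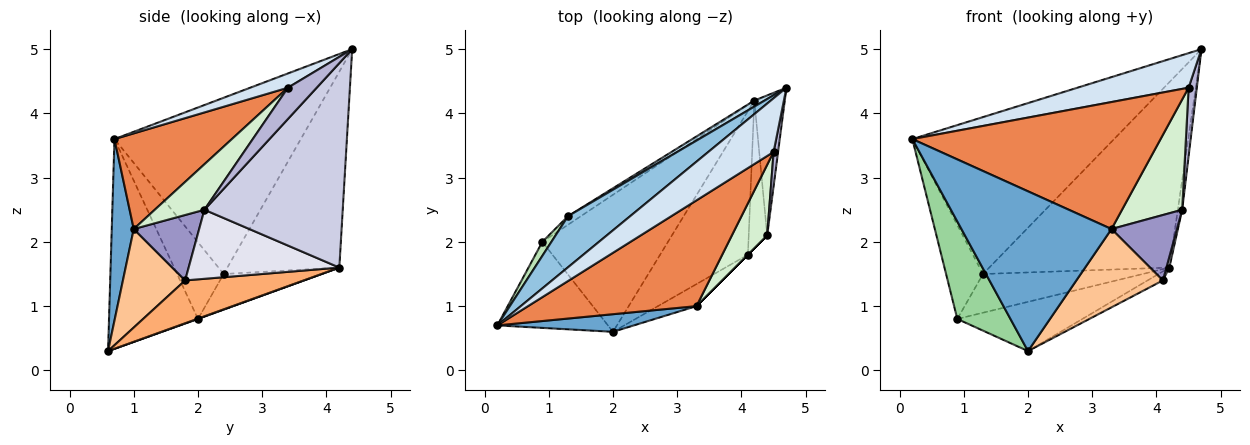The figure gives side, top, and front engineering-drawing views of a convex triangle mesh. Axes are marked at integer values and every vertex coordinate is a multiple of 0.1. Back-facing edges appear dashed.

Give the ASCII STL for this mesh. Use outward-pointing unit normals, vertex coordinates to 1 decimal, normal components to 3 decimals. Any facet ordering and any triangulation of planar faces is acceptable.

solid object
 facet normal 0.144 -0.984 0.108
  outer loop
   vertex 3.3 1.0 2.2
   vertex 0.2 0.7 3.6
   vertex 2.0 0.6 0.3
  endloop
 endfacet
 facet normal -0.660 0.714 0.233
  outer loop
   vertex 1.3 2.4 1.5
   vertex 0.2 0.7 3.6
   vertex 4.7 4.4 5.0
  endloop
 endfacet
 facet normal -0.528 0.849 0.028
  outer loop
   vertex 1.3 2.4 1.5
   vertex 4.7 4.4 5.0
   vertex 4.2 4.2 1.6
  endloop
 endfacet
 facet normal 0.180 -0.532 0.827
  outer loop
   vertex 4.5 3.4 4.4
   vertex 4.7 4.4 5.0
   vertex 0.2 0.7 3.6
  endloop
 endfacet
 facet normal 0.342 -0.722 0.602
  outer loop
   vertex 4.5 3.4 4.4
   vertex 0.2 0.7 3.6
   vertex 3.3 1.0 2.2
  endloop
 endfacet
 facet normal 0.438 0.057 -0.897
  outer loop
   vertex 4.1 1.8 1.4
   vertex 2.0 0.6 0.3
   vertex 4.2 4.2 1.6
  endloop
 endfacet
 facet normal 0.569 -0.792 -0.223
  outer loop
   vertex 4.1 1.8 1.4
   vertex 3.3 1.0 2.2
   vertex 2.0 0.6 0.3
  endloop
 endfacet
 facet normal 0.003 0.338 -0.941
  outer loop
   vertex 0.9 2.0 0.8
   vertex 4.2 4.2 1.6
   vertex 2.0 0.6 0.3
  endloop
 endfacet
 facet normal -0.514 0.838 -0.185
  outer loop
   vertex 0.9 2.0 0.8
   vertex 1.3 2.4 1.5
   vertex 4.2 4.2 1.6
  endloop
 endfacet
 facet normal -0.782 -0.467 -0.412
  outer loop
   vertex 0.9 2.0 0.8
   vertex 2.0 0.6 0.3
   vertex 0.2 0.7 3.6
  endloop
 endfacet
 facet normal -0.780 0.619 0.092
  outer loop
   vertex 0.9 2.0 0.8
   vertex 0.2 0.7 3.6
   vertex 1.3 2.4 1.5
  endloop
 endfacet
 facet normal 0.571 -0.691 0.443
  outer loop
   vertex 4.4 2.1 2.5
   vertex 4.5 3.4 4.4
   vertex 3.3 1.0 2.2
  endloop
 endfacet
 facet normal 0.707 -0.707 0.000
  outer loop
   vertex 4.4 2.1 2.5
   vertex 3.3 1.0 2.2
   vertex 4.1 1.8 1.4
  endloop
 endfacet
 facet normal 0.953 -0.272 0.136
  outer loop
   vertex 4.4 2.1 2.5
   vertex 4.7 4.4 5.0
   vertex 4.5 3.4 4.4
  endloop
 endfacet
 facet normal 0.989 0.031 -0.147
  outer loop
   vertex 4.4 2.1 2.5
   vertex 4.2 4.2 1.6
   vertex 4.7 4.4 5.0
  endloop
 endfacet
 facet normal 0.966 -0.019 -0.258
  outer loop
   vertex 4.4 2.1 2.5
   vertex 4.1 1.8 1.4
   vertex 4.2 4.2 1.6
  endloop
 endfacet
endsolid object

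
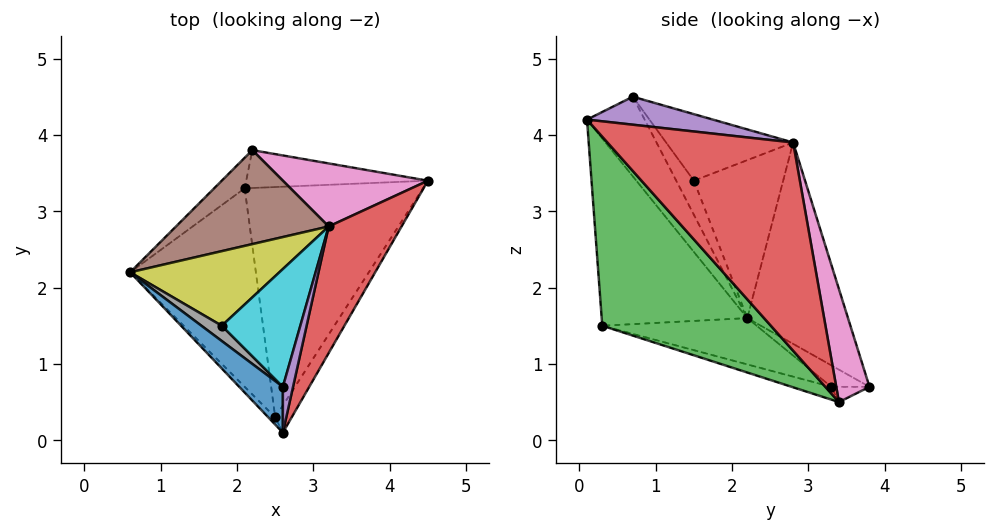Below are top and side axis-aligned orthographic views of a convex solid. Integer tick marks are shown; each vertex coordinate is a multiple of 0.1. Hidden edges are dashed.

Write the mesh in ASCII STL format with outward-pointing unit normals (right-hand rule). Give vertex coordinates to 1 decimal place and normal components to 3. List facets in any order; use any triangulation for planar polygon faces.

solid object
 facet normal -0.853 -0.234 0.467
  outer loop
   vertex 2.6 0.7 4.5
   vertex 0.6 2.2 1.6
   vertex 2.6 0.1 4.2
  endloop
 endfacet
 facet normal -0.708 -0.706 -0.026
  outer loop
   vertex 2.5 0.3 1.5
   vertex 2.6 0.1 4.2
   vertex 0.6 2.2 1.6
  endloop
 endfacet
 facet normal 0.827 -0.557 -0.072
  outer loop
   vertex 2.5 0.3 1.5
   vertex 4.5 3.4 0.5
   vertex 2.6 0.1 4.2
  endloop
 endfacet
 facet normal 0.930 -0.171 0.326
  outer loop
   vertex 3.2 2.8 3.9
   vertex 2.6 0.1 4.2
   vertex 4.5 3.4 0.5
  endloop
 endfacet
 facet normal 0.926 -0.168 0.337
  outer loop
   vertex 3.2 2.8 3.9
   vertex 2.6 0.7 4.5
   vertex 2.6 0.1 4.2
  endloop
 endfacet
 facet normal -0.526 0.751 0.399
  outer loop
   vertex 2.2 3.8 0.7
   vertex 0.6 2.2 1.6
   vertex 3.2 2.8 3.9
  endloop
 endfacet
 facet normal 0.187 0.953 0.239
  outer loop
   vertex 2.2 3.8 0.7
   vertex 3.2 2.8 3.9
   vertex 4.5 3.4 0.5
  endloop
 endfacet
 facet normal -0.849 -0.152 0.507
  outer loop
   vertex 1.8 1.5 3.4
   vertex 0.6 2.2 1.6
   vertex 2.6 0.7 4.5
  endloop
 endfacet
 facet normal -0.645 0.461 0.609
  outer loop
   vertex 1.8 1.5 3.4
   vertex 3.2 2.8 3.9
   vertex 0.6 2.2 1.6
  endloop
 endfacet
 facet normal -0.600 0.374 0.708
  outer loop
   vertex 1.8 1.5 3.4
   vertex 2.6 0.7 4.5
   vertex 3.2 2.8 3.9
  endloop
 endfacet
 facet normal -0.069 -0.266 -0.962
  outer loop
   vertex 2.1 3.3 0.7
   vertex 4.5 3.4 0.5
   vertex 2.5 0.3 1.5
  endloop
 endfacet
 facet normal -0.084 0.017 -0.996
  outer loop
   vertex 2.1 3.3 0.7
   vertex 2.2 3.8 0.7
   vertex 4.5 3.4 0.5
  endloop
 endfacet
 facet normal -0.331 -0.284 -0.900
  outer loop
   vertex 2.1 3.3 0.7
   vertex 2.5 0.3 1.5
   vertex 0.6 2.2 1.6
  endloop
 endfacet
 facet normal -0.571 0.114 -0.813
  outer loop
   vertex 2.1 3.3 0.7
   vertex 0.6 2.2 1.6
   vertex 2.2 3.8 0.7
  endloop
 endfacet
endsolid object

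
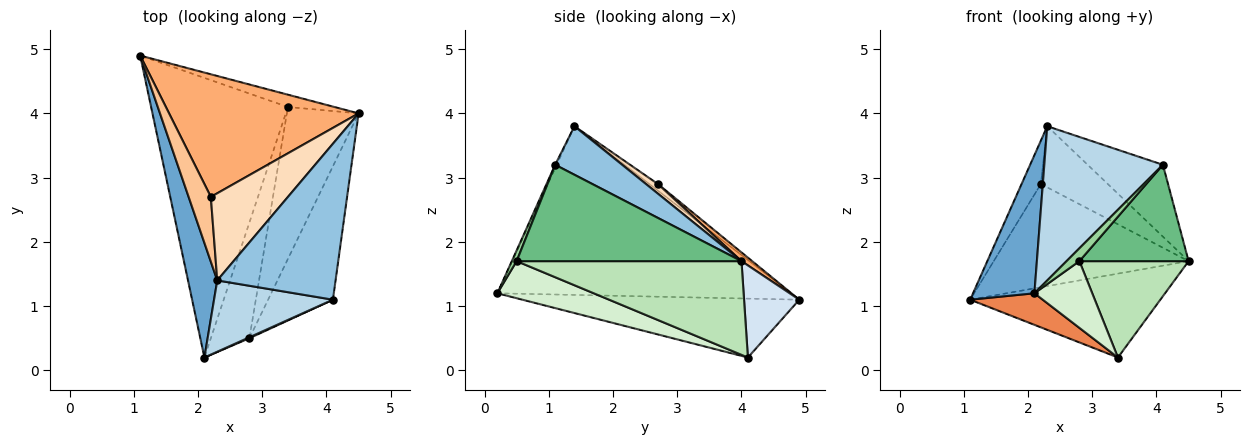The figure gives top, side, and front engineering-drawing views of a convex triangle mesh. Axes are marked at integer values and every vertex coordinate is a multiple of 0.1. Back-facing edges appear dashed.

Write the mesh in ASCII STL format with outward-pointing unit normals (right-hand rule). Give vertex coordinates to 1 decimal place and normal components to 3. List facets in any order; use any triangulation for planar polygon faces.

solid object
 facet normal -0.965 -0.202 0.167
  outer loop
   vertex 2.3 1.4 3.8
   vertex 1.1 4.9 1.1
   vertex 2.1 0.2 1.2
  endloop
 endfacet
 facet normal 0.349 0.392 0.851
  outer loop
   vertex 4.1 1.1 3.2
   vertex 4.5 4.0 1.7
   vertex 2.3 1.4 3.8
  endloop
 endfacet
 facet normal -0.011 -0.908 0.420
  outer loop
   vertex 4.1 1.1 3.2
   vertex 2.3 1.4 3.8
   vertex 2.1 0.2 1.2
  endloop
 endfacet
 facet normal 0.276 0.951 -0.139
  outer loop
   vertex 3.4 4.1 0.2
   vertex 1.1 4.9 1.1
   vertex 4.5 4.0 1.7
  endloop
 endfacet
 facet normal -0.393 -0.103 -0.914
  outer loop
   vertex 3.4 4.1 0.2
   vertex 2.1 0.2 1.2
   vertex 1.1 4.9 1.1
  endloop
 endfacet
 facet normal 0.035 0.643 0.765
  outer loop
   vertex 2.2 2.7 2.9
   vertex 4.5 4.0 1.7
   vertex 1.1 4.9 1.1
  endloop
 endfacet
 facet normal -0.240 0.540 0.807
  outer loop
   vertex 2.2 2.7 2.9
   vertex 1.1 4.9 1.1
   vertex 2.3 1.4 3.8
  endloop
 endfacet
 facet normal 0.102 0.572 0.814
  outer loop
   vertex 2.2 2.7 2.9
   vertex 2.3 1.4 3.8
   vertex 4.5 4.0 1.7
  endloop
 endfacet
 facet normal 0.770 -0.374 -0.518
  outer loop
   vertex 2.8 0.5 1.7
   vertex 4.5 4.0 1.7
   vertex 4.1 1.1 3.2
  endloop
 endfacet
 facet normal 0.350 -0.934 0.070
  outer loop
   vertex 2.8 0.5 1.7
   vertex 4.1 1.1 3.2
   vertex 2.1 0.2 1.2
  endloop
 endfacet
 facet normal 0.741 -0.360 -0.567
  outer loop
   vertex 2.8 0.5 1.7
   vertex 3.4 4.1 0.2
   vertex 4.5 4.0 1.7
  endloop
 endfacet
 facet normal 0.640 -0.384 -0.666
  outer loop
   vertex 2.8 0.5 1.7
   vertex 2.1 0.2 1.2
   vertex 3.4 4.1 0.2
  endloop
 endfacet
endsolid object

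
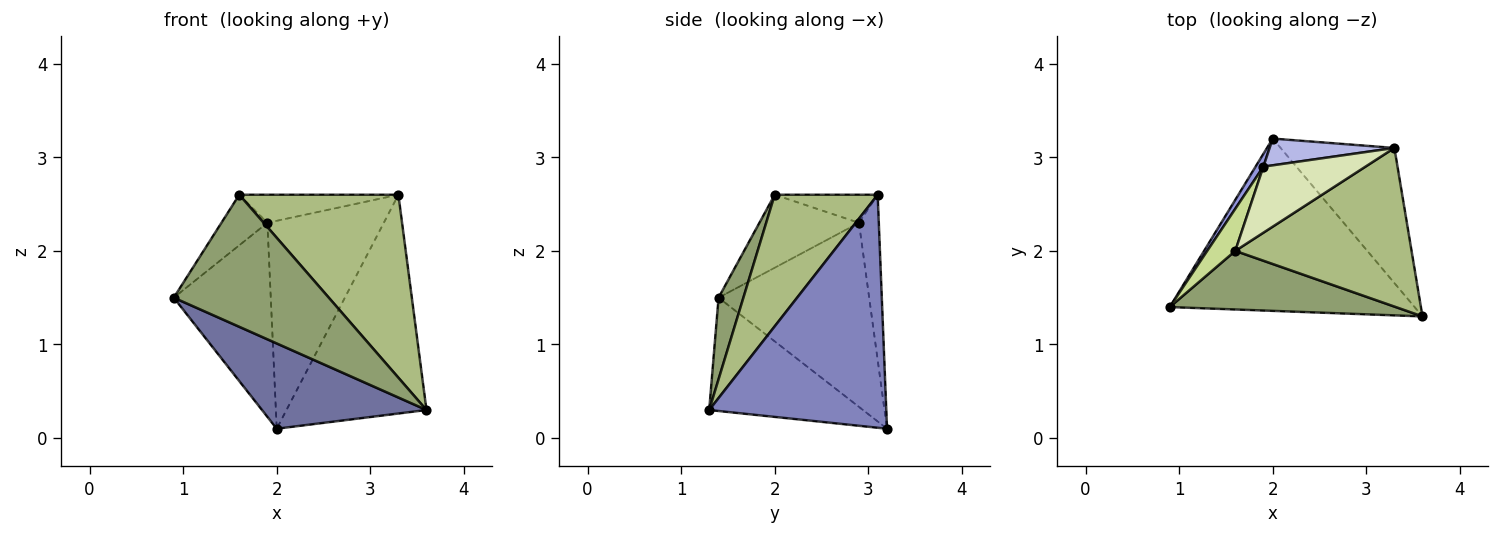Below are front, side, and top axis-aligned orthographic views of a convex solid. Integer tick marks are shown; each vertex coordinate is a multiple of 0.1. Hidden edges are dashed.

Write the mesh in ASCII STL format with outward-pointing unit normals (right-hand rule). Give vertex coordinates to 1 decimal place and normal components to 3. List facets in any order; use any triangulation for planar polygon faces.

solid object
 facet normal -0.383 -0.410 -0.828
  outer loop
   vertex 2.0 3.2 0.1
   vertex 3.6 1.3 0.3
   vertex 0.9 1.4 1.5
  endloop
 endfacet
 facet normal 0.733 0.579 -0.358
  outer loop
   vertex 3.3 3.1 2.6
   vertex 3.6 1.3 0.3
   vertex 2.0 3.2 0.1
  endloop
 endfacet
 facet normal -0.840 0.541 0.036
  outer loop
   vertex 1.9 2.9 2.3
   vertex 2.0 3.2 0.1
   vertex 0.9 1.4 1.5
  endloop
 endfacet
 facet normal -0.167 0.978 0.126
  outer loop
   vertex 1.9 2.9 2.3
   vertex 3.3 3.1 2.6
   vertex 2.0 3.2 0.1
  endloop
 endfacet
 facet normal 0.145 -0.904 0.401
  outer loop
   vertex 1.6 2.0 2.6
   vertex 0.9 1.4 1.5
   vertex 3.6 1.3 0.3
  endloop
 endfacet
 facet normal 0.439 -0.679 0.589
  outer loop
   vertex 1.6 2.0 2.6
   vertex 3.6 1.3 0.3
   vertex 3.3 3.1 2.6
  endloop
 endfacet
 facet normal -0.857 0.396 0.330
  outer loop
   vertex 1.6 2.0 2.6
   vertex 1.9 2.9 2.3
   vertex 0.9 1.4 1.5
  endloop
 endfacet
 facet normal -0.245 0.379 0.892
  outer loop
   vertex 1.6 2.0 2.6
   vertex 3.3 3.1 2.6
   vertex 1.9 2.9 2.3
  endloop
 endfacet
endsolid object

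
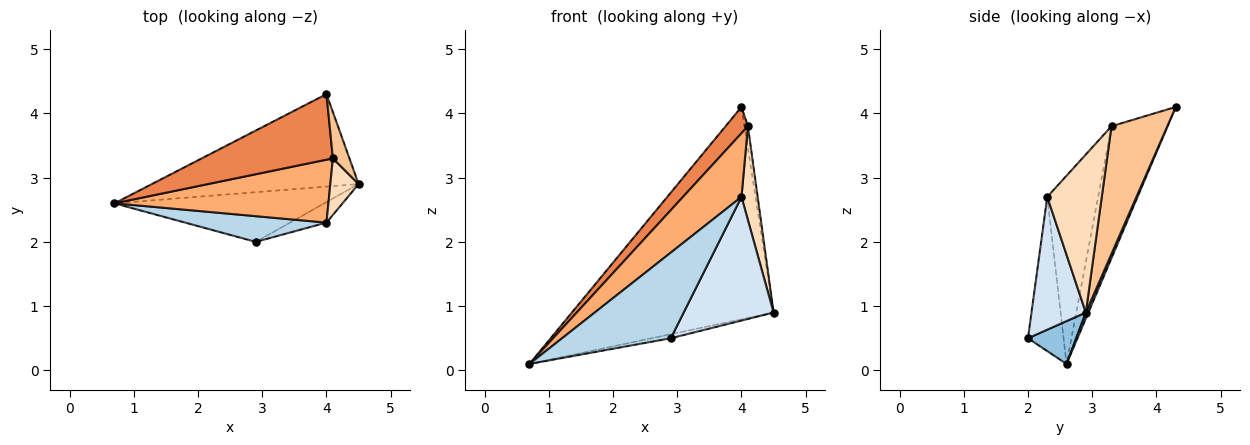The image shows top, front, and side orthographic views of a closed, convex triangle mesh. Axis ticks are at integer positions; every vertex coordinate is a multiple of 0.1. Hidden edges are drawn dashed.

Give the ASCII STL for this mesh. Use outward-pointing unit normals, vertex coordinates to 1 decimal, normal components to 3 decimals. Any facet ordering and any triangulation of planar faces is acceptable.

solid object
 facet normal 0.012 0.917 -0.399
  outer loop
   vertex 4.0 4.3 4.1
   vertex 4.5 2.9 0.9
   vertex 0.7 2.6 0.1
  endloop
 endfacet
 facet normal 0.199 0.080 -0.977
  outer loop
   vertex 2.9 2.0 0.5
   vertex 0.7 2.6 0.1
   vertex 4.5 2.9 0.9
  endloop
 endfacet
 facet normal -0.299 -0.914 0.274
  outer loop
   vertex 4.0 2.3 2.7
   vertex 0.7 2.6 0.1
   vertex 2.9 2.0 0.5
  endloop
 endfacet
 facet normal 0.512 -0.848 -0.140
  outer loop
   vertex 4.0 2.3 2.7
   vertex 2.9 2.0 0.5
   vertex 4.5 2.9 0.9
  endloop
 endfacet
 facet normal -0.682 -0.272 0.679
  outer loop
   vertex 4.1 3.3 3.8
   vertex 4.0 4.3 4.1
   vertex 0.7 2.6 0.1
  endloop
 endfacet
 facet normal -0.526 -0.605 0.598
  outer loop
   vertex 4.1 3.3 3.8
   vertex 0.7 2.6 0.1
   vertex 4.0 2.3 2.7
  endloop
 endfacet
 facet normal 0.990 0.061 0.128
  outer loop
   vertex 4.1 3.3 3.8
   vertex 4.5 2.9 0.9
   vertex 4.0 4.3 4.1
  endloop
 endfacet
 facet normal 0.945 -0.280 0.169
  outer loop
   vertex 4.1 3.3 3.8
   vertex 4.0 2.3 2.7
   vertex 4.5 2.9 0.9
  endloop
 endfacet
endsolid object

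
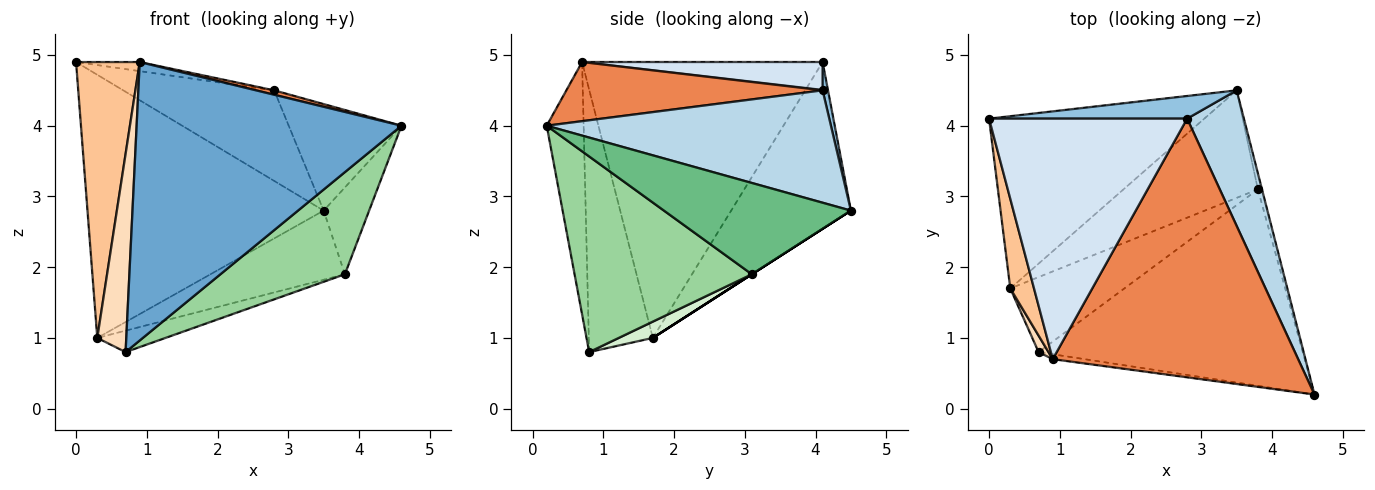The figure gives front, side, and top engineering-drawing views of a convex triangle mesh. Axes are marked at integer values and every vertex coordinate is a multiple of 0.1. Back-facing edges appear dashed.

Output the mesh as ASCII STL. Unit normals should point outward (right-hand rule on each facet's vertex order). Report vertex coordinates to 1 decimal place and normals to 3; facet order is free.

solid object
 facet normal -0.138 -0.990 -0.017
  outer loop
   vertex 0.9 0.7 4.9
   vertex 0.7 0.8 0.8
   vertex 4.6 0.2 4.0
  endloop
 endfacet
 facet normal 0.035 0.970 0.242
  outer loop
   vertex 2.8 4.1 4.5
   vertex 3.5 4.5 2.8
   vertex 0.0 4.1 4.9
  endloop
 endfacet
 facet normal 0.841 0.334 0.425
  outer loop
   vertex 2.8 4.1 4.5
   vertex 4.6 0.2 4.0
   vertex 3.5 4.5 2.8
  endloop
 endfacet
 facet normal 0.141 0.037 0.989
  outer loop
   vertex 2.8 4.1 4.5
   vertex 0.0 4.1 4.9
   vertex 0.9 0.7 4.9
  endloop
 endfacet
 facet normal 0.234 -0.017 0.972
  outer loop
   vertex 2.8 4.1 4.5
   vertex 0.9 0.7 4.9
   vertex 4.6 0.2 4.0
  endloop
 endfacet
 facet normal -0.390 0.770 -0.504
  outer loop
   vertex 0.3 1.7 1.0
   vertex 0.0 4.1 4.9
   vertex 3.5 4.5 2.8
  endloop
 endfacet
 facet normal -0.963 -0.255 0.083
  outer loop
   vertex 0.3 1.7 1.0
   vertex 0.9 0.7 4.9
   vertex 0.0 4.1 4.9
  endloop
 endfacet
 facet normal -0.910 -0.412 0.034
  outer loop
   vertex 0.3 1.7 1.0
   vertex 0.7 0.8 0.8
   vertex 0.9 0.7 4.9
  endloop
 endfacet
 facet normal 0.971 0.236 -0.044
  outer loop
   vertex 3.8 3.1 1.9
   vertex 3.5 4.5 2.8
   vertex 4.6 0.2 4.0
  endloop
 endfacet
 facet normal 0.549 -0.385 -0.742
  outer loop
   vertex 3.8 3.1 1.9
   vertex 4.6 0.2 4.0
   vertex 0.7 0.8 0.8
  endloop
 endfacet
 facet normal 0.000 0.541 -0.841
  outer loop
   vertex 3.8 3.1 1.9
   vertex 0.3 1.7 1.0
   vertex 3.5 4.5 2.8
  endloop
 endfacet
 facet normal 0.136 0.272 -0.953
  outer loop
   vertex 3.8 3.1 1.9
   vertex 0.7 0.8 0.8
   vertex 0.3 1.7 1.0
  endloop
 endfacet
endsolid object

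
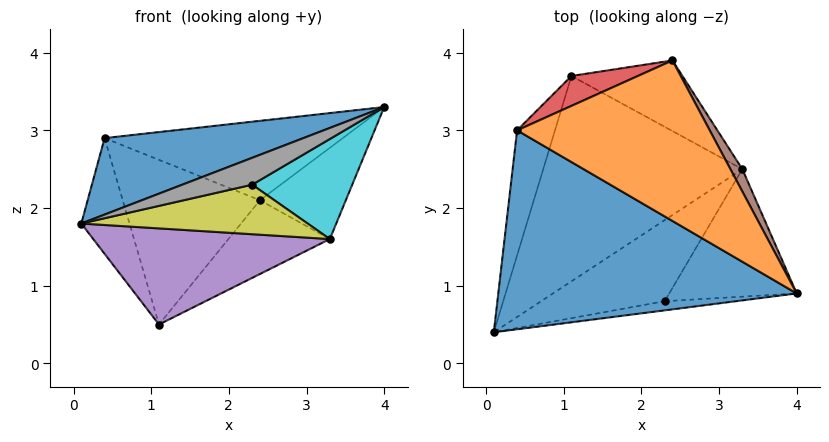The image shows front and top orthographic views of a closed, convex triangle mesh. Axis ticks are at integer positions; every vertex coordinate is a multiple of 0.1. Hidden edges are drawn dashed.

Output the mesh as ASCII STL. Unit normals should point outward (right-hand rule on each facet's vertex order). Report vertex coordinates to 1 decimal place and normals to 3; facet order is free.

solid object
 facet normal -0.299 -0.342 0.891
  outer loop
   vertex 0.4 3.0 2.9
   vertex 0.1 0.4 1.8
   vertex 4.0 0.9 3.3
  endloop
 endfacet
 facet normal 0.157 0.438 0.885
  outer loop
   vertex 0.4 3.0 2.9
   vertex 4.0 0.9 3.3
   vertex 2.4 3.9 2.1
  endloop
 endfacet
 facet normal -0.954 0.203 -0.219
  outer loop
   vertex 0.4 3.0 2.9
   vertex 1.1 3.7 0.5
   vertex 0.1 0.4 1.8
  endloop
 endfacet
 facet normal -0.348 0.922 0.168
  outer loop
   vertex 0.4 3.0 2.9
   vertex 2.4 3.9 2.1
   vertex 1.1 3.7 0.5
  endloop
 endfacet
 facet normal 0.216 -0.414 -0.884
  outer loop
   vertex 3.3 2.5 1.6
   vertex 0.1 0.4 1.8
   vertex 1.1 3.7 0.5
  endloop
 endfacet
 facet normal 0.854 0.505 0.124
  outer loop
   vertex 3.3 2.5 1.6
   vertex 2.4 3.9 2.1
   vertex 4.0 0.9 3.3
  endloop
 endfacet
 facet normal 0.595 0.581 -0.556
  outer loop
   vertex 3.3 2.5 1.6
   vertex 1.1 3.7 0.5
   vertex 2.4 3.9 2.1
  endloop
 endfacet
 facet normal 0.238 -0.919 -0.313
  outer loop
   vertex 2.3 0.8 2.3
   vertex 4.0 0.9 3.3
   vertex 0.1 0.4 1.8
  endloop
 endfacet
 facet normal 0.277 -0.501 -0.820
  outer loop
   vertex 2.3 0.8 2.3
   vertex 0.1 0.4 1.8
   vertex 3.3 2.5 1.6
  endloop
 endfacet
 facet normal 0.447 -0.552 -0.704
  outer loop
   vertex 2.3 0.8 2.3
   vertex 3.3 2.5 1.6
   vertex 4.0 0.9 3.3
  endloop
 endfacet
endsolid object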